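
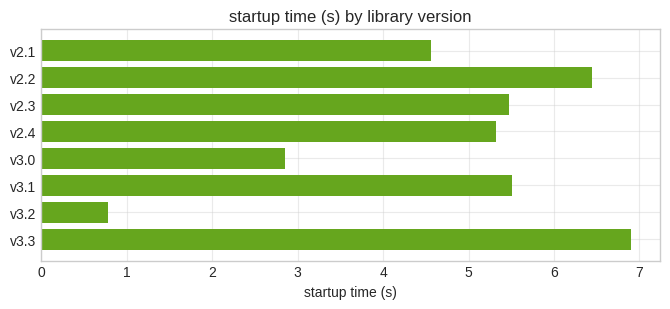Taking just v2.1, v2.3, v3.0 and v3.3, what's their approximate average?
(5 + 5 + 3 + 7) / 4 ≈ 5.

≈ 5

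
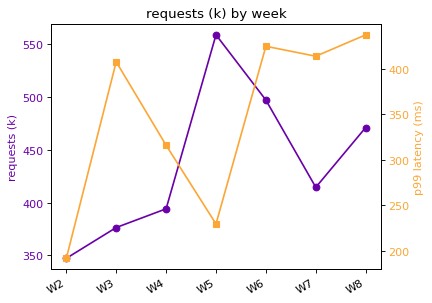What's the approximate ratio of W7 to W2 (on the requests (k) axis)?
W7 ≈ 420, W2 ≈ 340; 420/340 ≈ 1.24.

≈ 1.24×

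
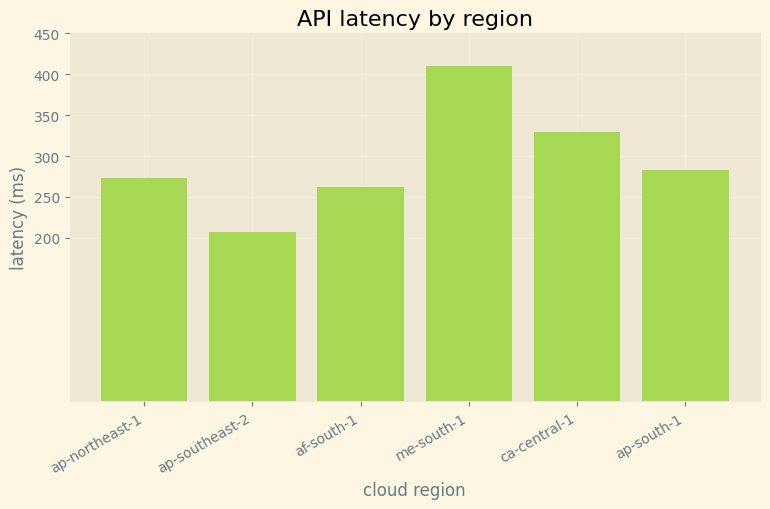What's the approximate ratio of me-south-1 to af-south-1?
≈ 1.6×

me-south-1 ≈ 400, af-south-1 ≈ 250; 400/250 ≈ 1.6.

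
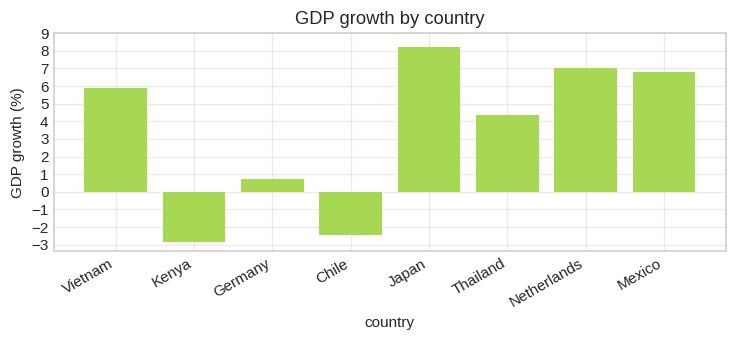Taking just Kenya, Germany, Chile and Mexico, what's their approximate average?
(-3 + 1 + -2 + 7) / 4 ≈ 1.

≈ 1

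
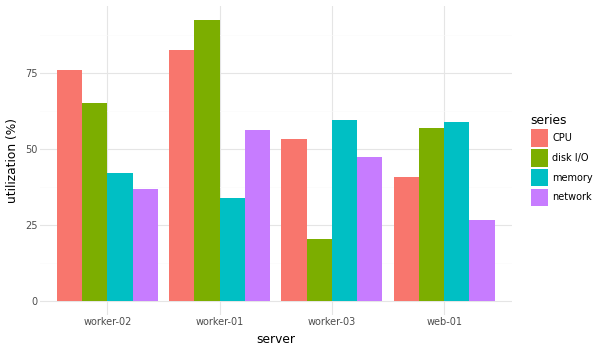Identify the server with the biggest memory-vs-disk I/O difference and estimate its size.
worker-01, ≈ 60 %

worker-01: memory ≈ 30, disk I/O ≈ 90 → gap ≈ 60. Next-largest (worker-03) is only ≈ 40.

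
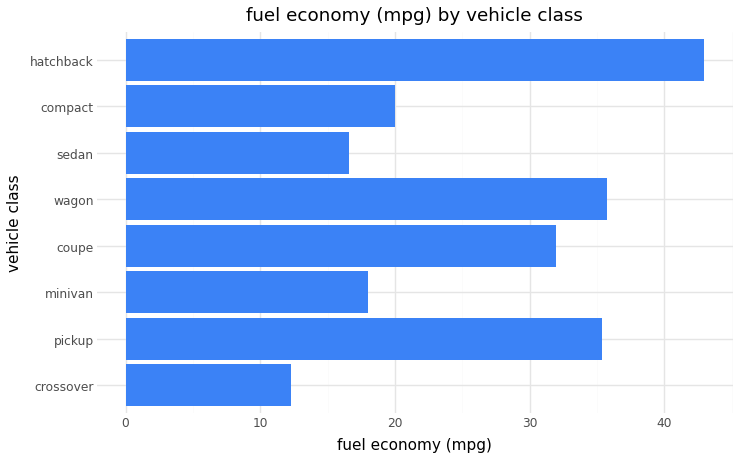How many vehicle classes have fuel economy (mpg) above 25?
4

Above 25: pickup, coupe, wagon, hatchback.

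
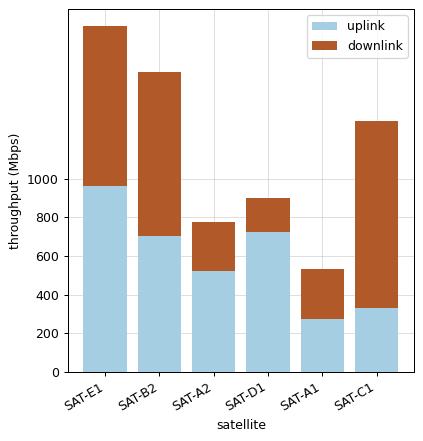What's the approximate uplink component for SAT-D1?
uplink top ≈ 800, bottom ≈ 0; segment ≈ 800.

≈ 800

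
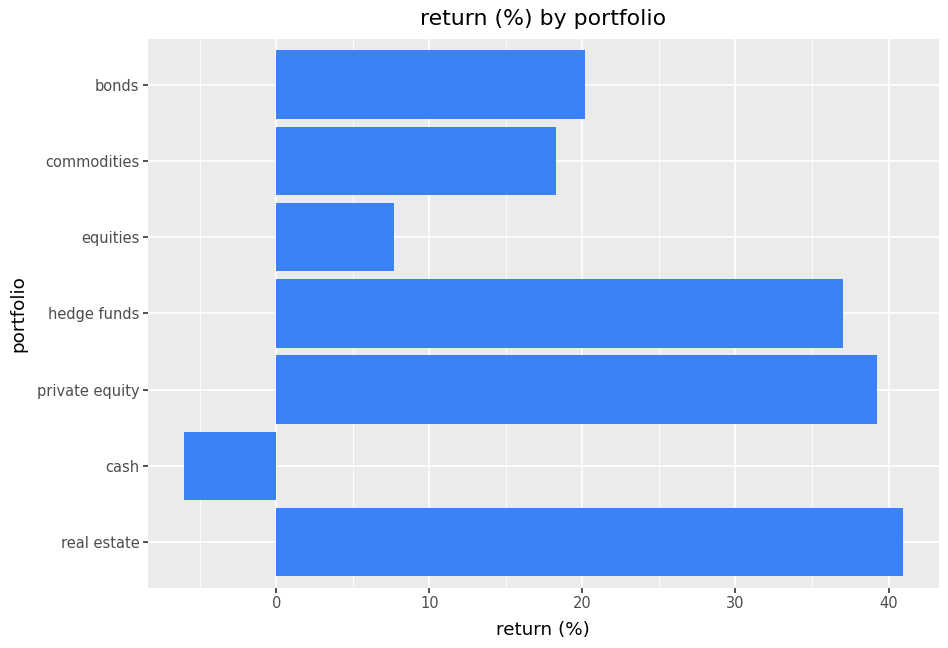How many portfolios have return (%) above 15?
5

Above 15: real estate, private equity, hedge funds, commodities, bonds.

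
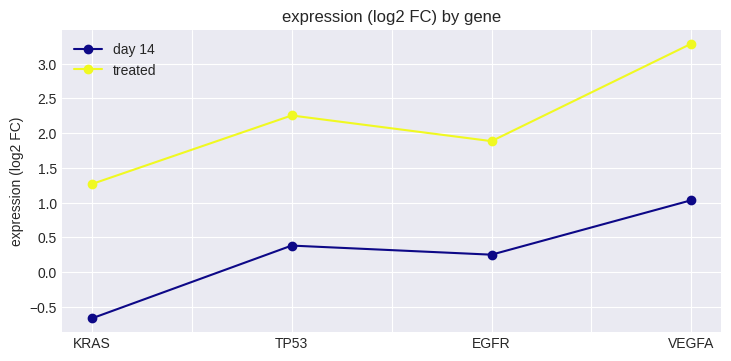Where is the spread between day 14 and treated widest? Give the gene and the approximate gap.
VEGFA, ≈ 2.5 log2 FC

VEGFA: day 14 ≈ 1.0, treated ≈ 3.5 → gap ≈ 2.5. Next-largest (KRAS) is only ≈ 2.0.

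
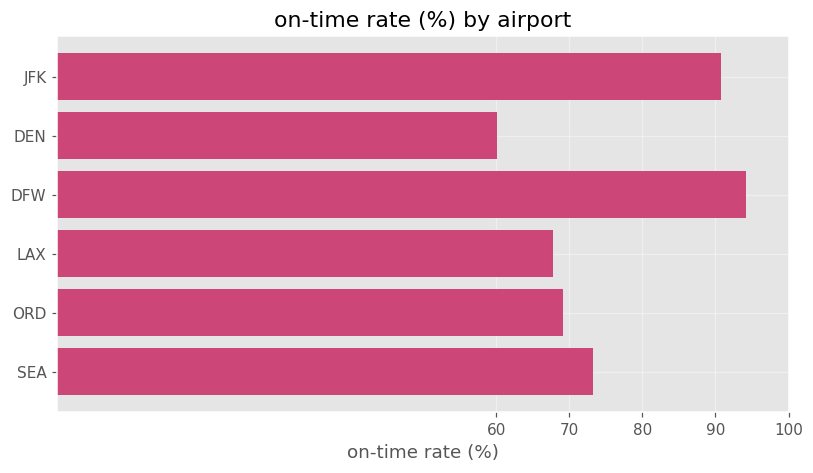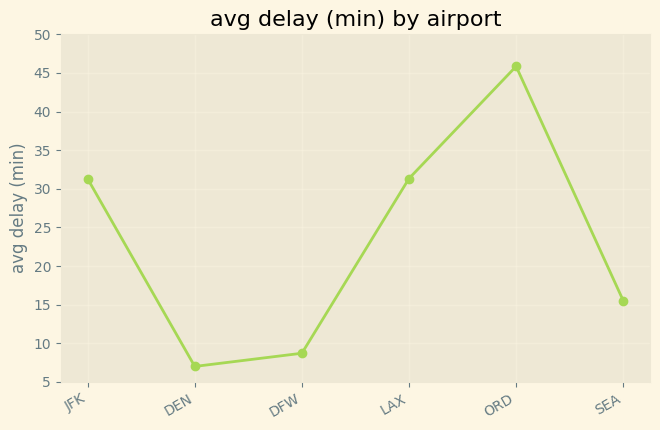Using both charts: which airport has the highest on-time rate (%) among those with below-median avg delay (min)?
DFW

Chart 2 median avg delay (min) ≈ 25; below-median airports: DEN, DFW, SEA. Among those, DFW has the highest on-time rate (%) (≈ 90).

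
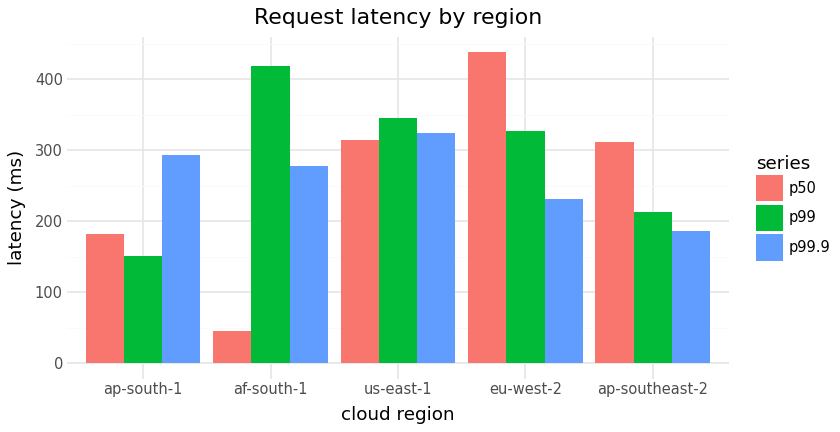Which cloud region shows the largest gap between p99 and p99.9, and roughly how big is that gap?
ap-south-1, ≈ 150 ms

ap-south-1: p99 ≈ 150, p99.9 ≈ 300 → gap ≈ 150. Next-largest (af-south-1) is only ≈ 100.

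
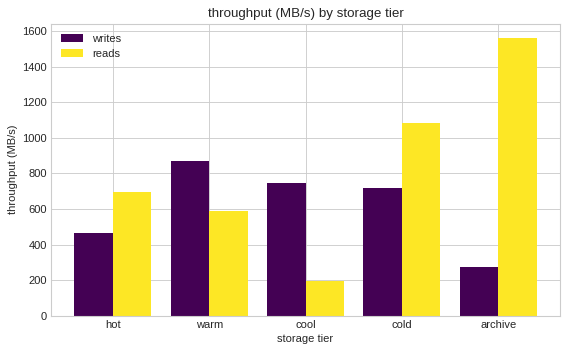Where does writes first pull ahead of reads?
hot: writes ≈ 400 vs reads ≈ 600 (not yet); warm: writes ≈ 800 vs reads ≈ 600 (first crossover).

warm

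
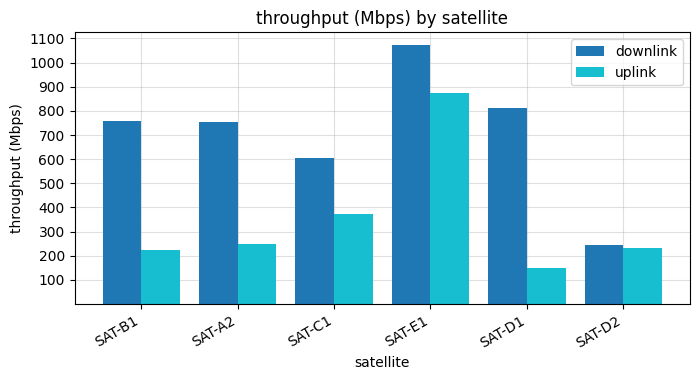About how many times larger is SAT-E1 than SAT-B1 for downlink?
SAT-E1 ≈ 1100, SAT-B1 ≈ 800; 1100/800 ≈ 1.38.

≈ 1.38×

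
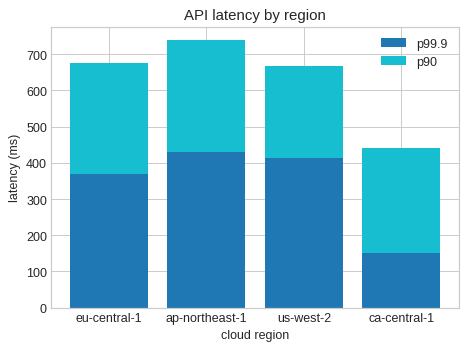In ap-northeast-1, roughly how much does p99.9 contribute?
p99.9 top ≈ 400, bottom ≈ 0; segment ≈ 400.

≈ 400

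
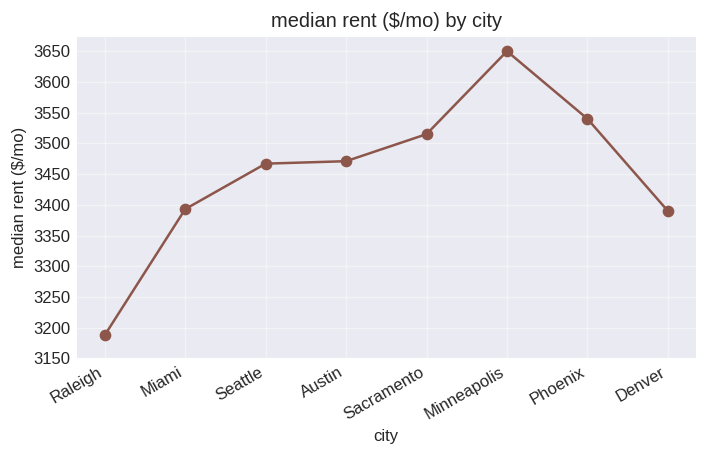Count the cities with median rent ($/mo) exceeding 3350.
7

Above 3350: Miami, Seattle, Austin, Sacramento, Minneapolis, Phoenix, Denver.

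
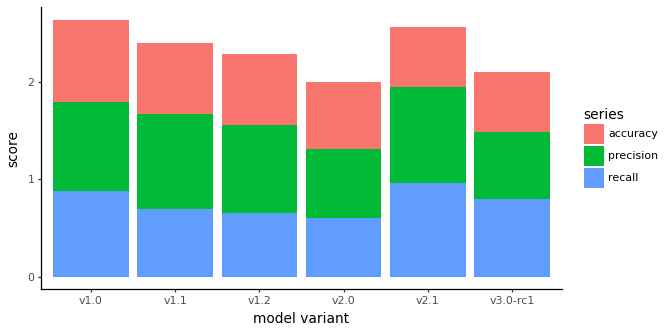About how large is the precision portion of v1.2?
≈ 1.0

precision top ≈ 1.5, bottom ≈ 0.5; segment ≈ 1.0.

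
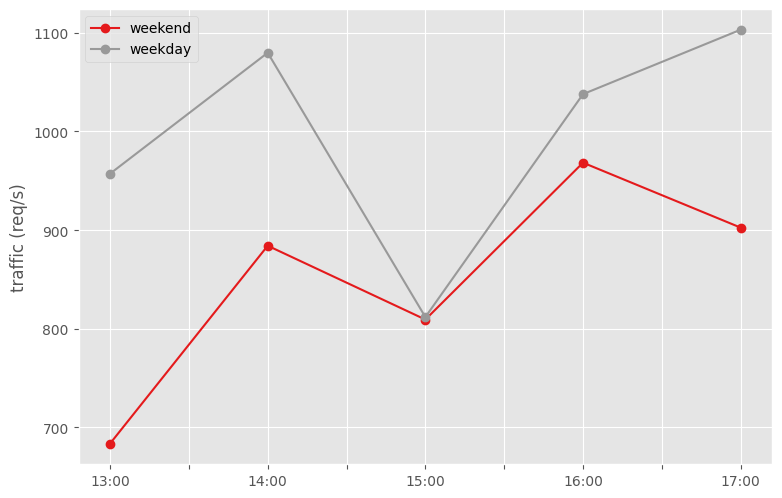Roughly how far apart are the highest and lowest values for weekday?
Max 17:00 ≈ 1100, min 15:00 ≈ 800; range ≈ 300.

≈ 300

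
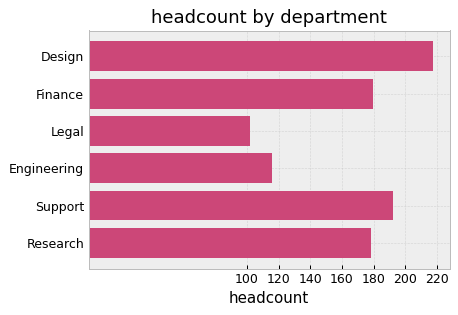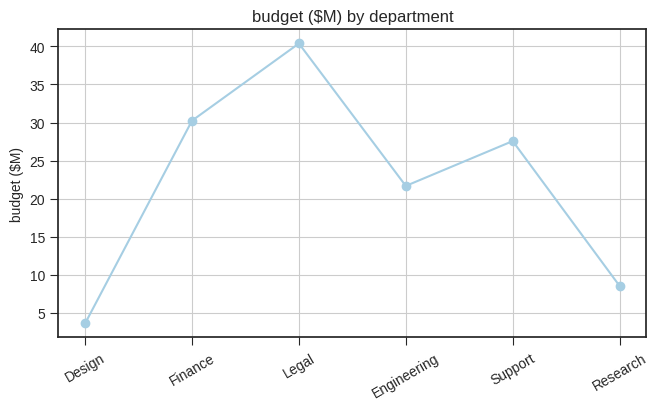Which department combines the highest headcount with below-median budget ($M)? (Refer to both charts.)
Chart 2 median budget ($M) ≈ 25; below-median departments: Design, Engineering, Research. Among those, Design has the highest headcount (≈ 220).

Design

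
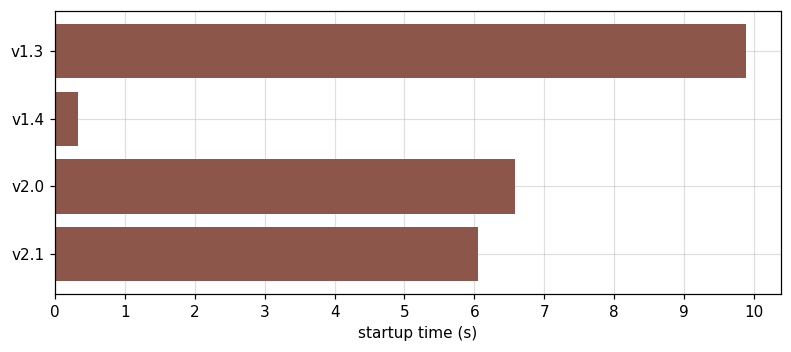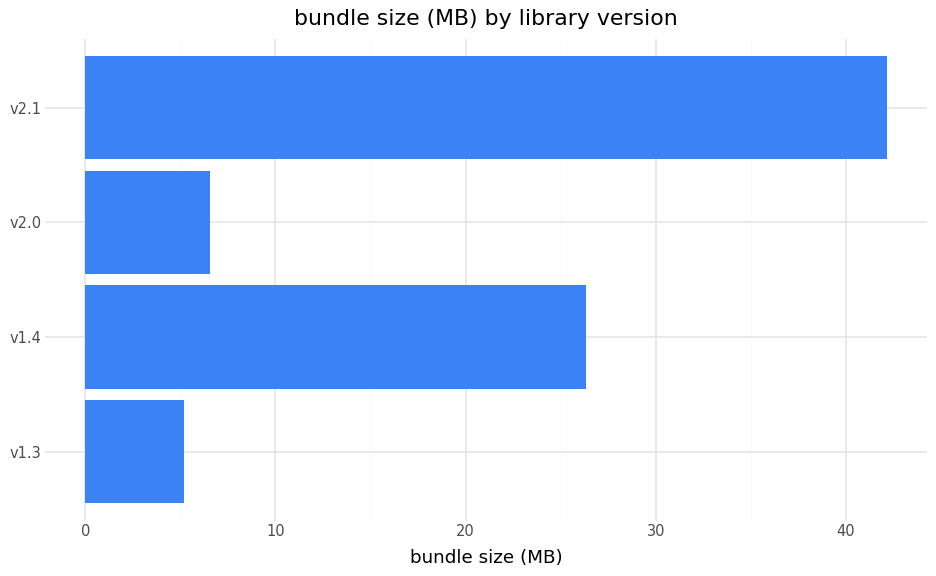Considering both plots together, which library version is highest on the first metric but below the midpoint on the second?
v1.3

Chart 2 median bundle size (MB) ≈ 15; below-median library versions: v1.3, v2.0. Among those, v1.3 has the highest startup time (s) (≈ 10).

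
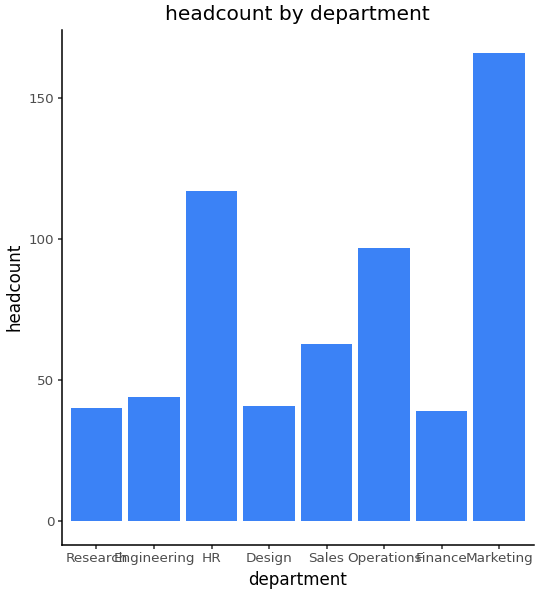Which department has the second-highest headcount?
Top 3: Marketing ≈ 160, HR ≈ 120, Operations ≈ 100.

HR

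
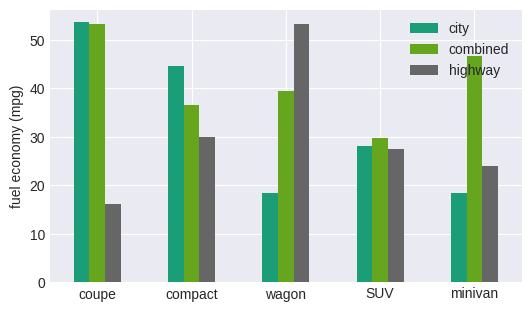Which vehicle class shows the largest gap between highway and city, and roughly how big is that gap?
coupe, ≈ 40 mpg

coupe: highway ≈ 15, city ≈ 55 → gap ≈ 40. Next-largest (wagon) is only ≈ 35.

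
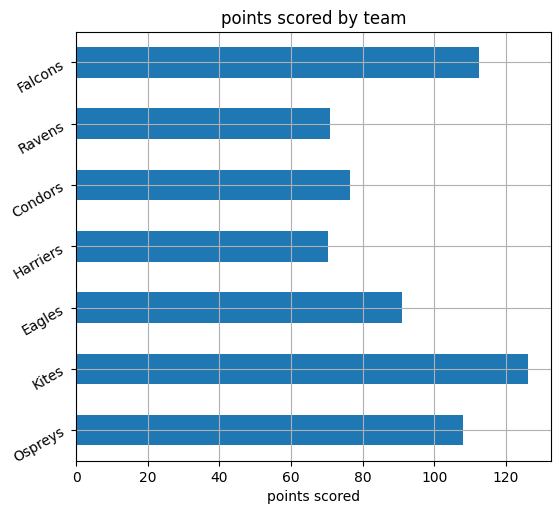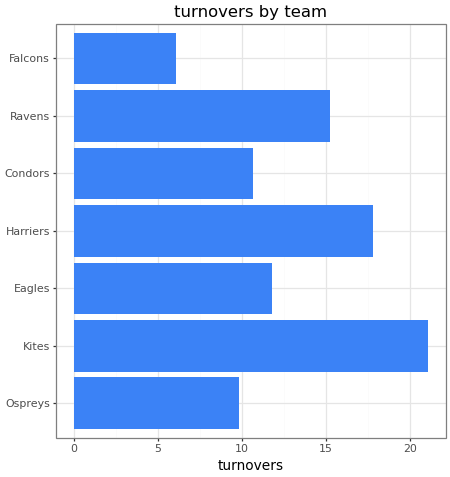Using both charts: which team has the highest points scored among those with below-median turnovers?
Chart 2 median turnovers ≈ 12; below-median teams: Ospreys, Condors, Falcons. Among those, Falcons has the highest points scored (≈ 120).

Falcons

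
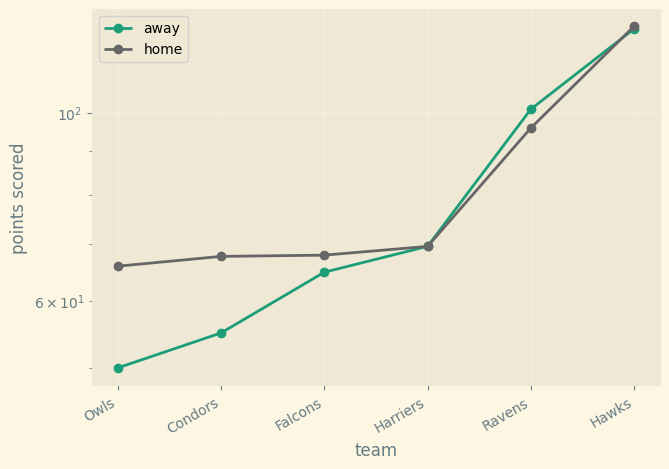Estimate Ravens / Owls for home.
Ravens ≈ 100, Owls ≈ 70; 100/70 ≈ 1.43.

≈ 1.43×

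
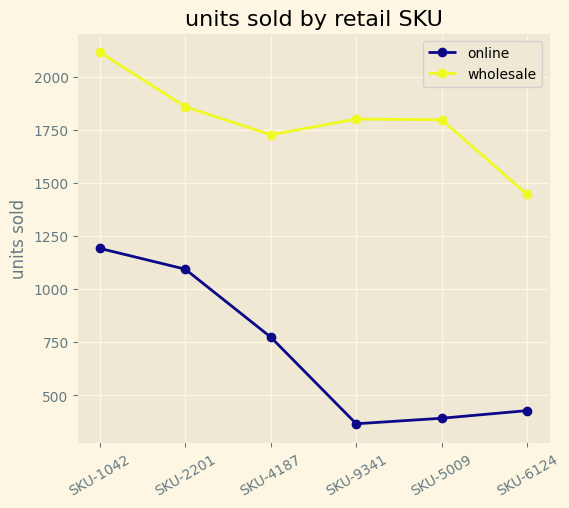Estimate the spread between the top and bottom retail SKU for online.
≈ 800

Max SKU-1042 ≈ 1200, min SKU-9341 ≈ 400; range ≈ 800.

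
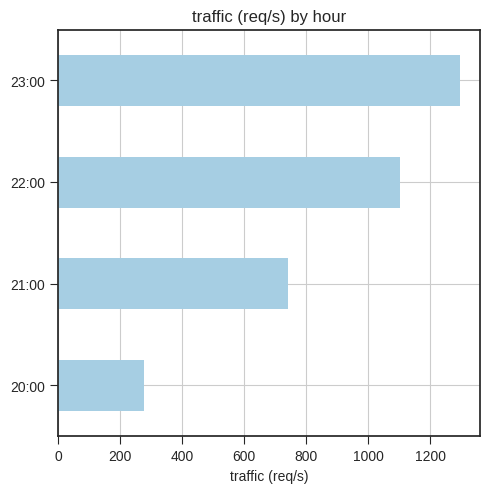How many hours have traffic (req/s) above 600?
Above 600: 21:00, 22:00, 23:00.

3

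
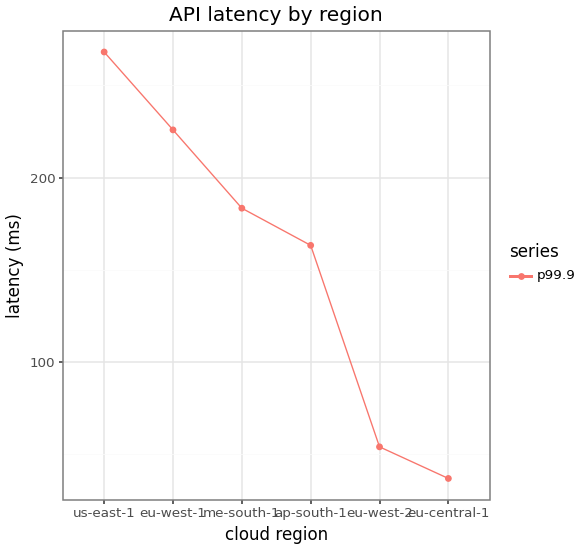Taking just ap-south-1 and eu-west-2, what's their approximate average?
(160 + 60) / 2 ≈ 110.

≈ 110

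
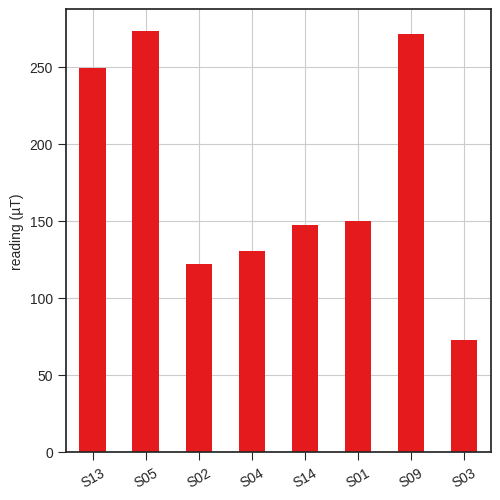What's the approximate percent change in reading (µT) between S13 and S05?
≈ +10%

S13 ≈ 250, S05 ≈ 275; (275 − 250) / 250 ≈ +10%.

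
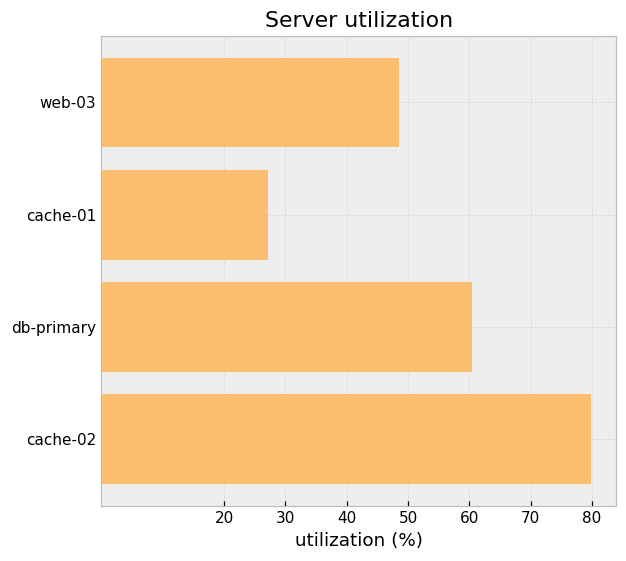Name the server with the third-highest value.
web-03

Top 4: cache-02 ≈ 80, db-primary ≈ 60, web-03 ≈ 50, cache-01 ≈ 30.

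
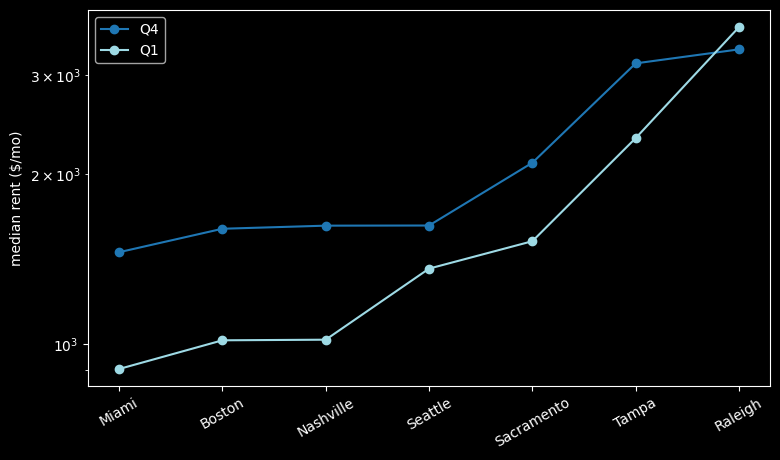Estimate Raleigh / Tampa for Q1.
Raleigh ≈ 3500, Tampa ≈ 2500; 3500/2500 ≈ 1.4.

≈ 1.4×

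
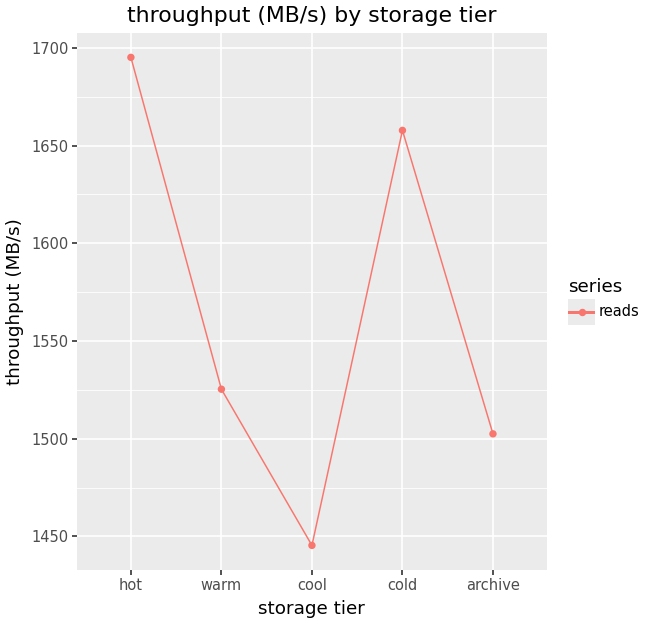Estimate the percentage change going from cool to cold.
cool ≈ 1450, cold ≈ 1650; (1650 − 1450) / 1450 ≈ +13.8%.

≈ +13.8%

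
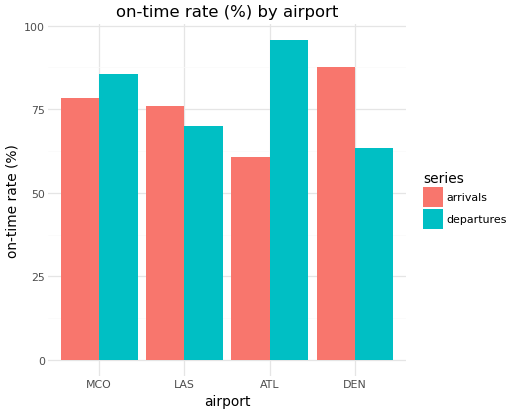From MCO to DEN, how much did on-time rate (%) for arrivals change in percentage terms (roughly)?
≈ +12.5%

MCO ≈ 80, DEN ≈ 90; (90 − 80) / 80 ≈ +12.5%.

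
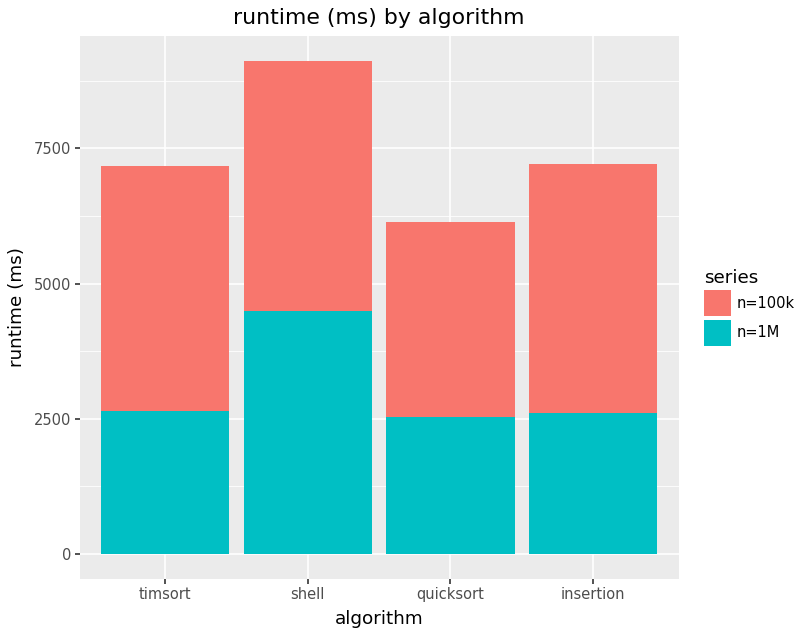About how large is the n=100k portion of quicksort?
≈ 3000

n=100k top ≈ 6000, bottom ≈ 3000; segment ≈ 3000.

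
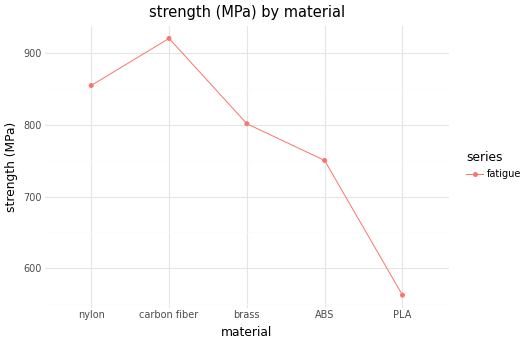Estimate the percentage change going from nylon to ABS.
nylon ≈ 850, ABS ≈ 750; (750 − 850) / 850 ≈ -11.8%.

≈ -11.8%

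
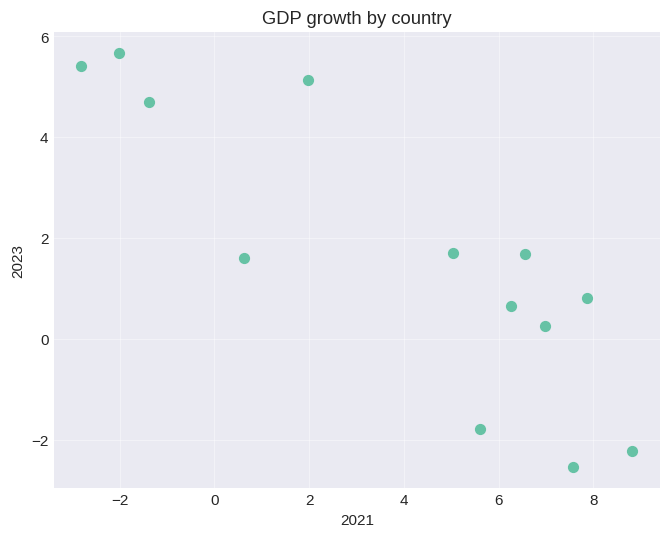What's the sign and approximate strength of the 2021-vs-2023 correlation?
Points are negatively correlated; strong (|r| ≈ 0.9).

negative, strong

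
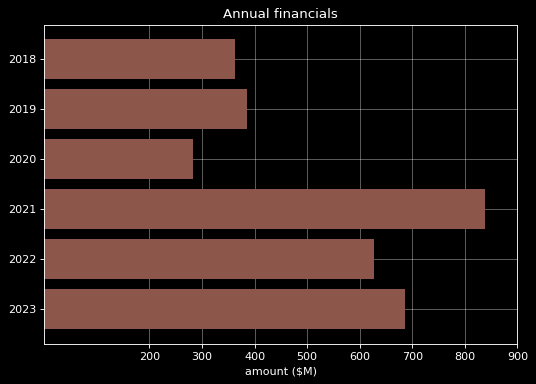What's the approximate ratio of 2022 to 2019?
2022 ≈ 600, 2019 ≈ 400; 600/400 ≈ 1.5.

≈ 1.5×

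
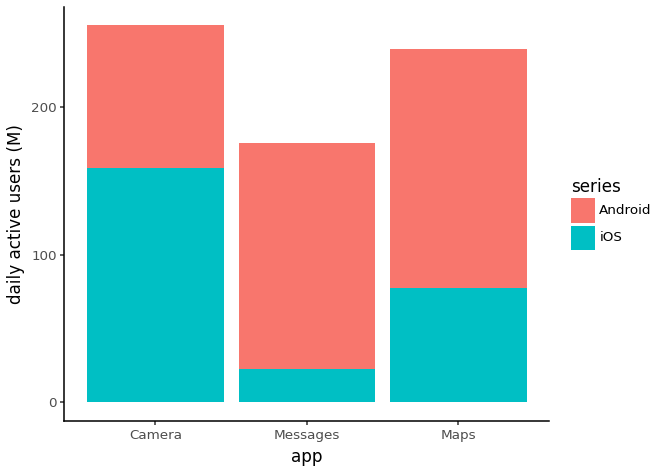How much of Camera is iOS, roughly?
≈ 150

iOS top ≈ 150, bottom ≈ 0; segment ≈ 150.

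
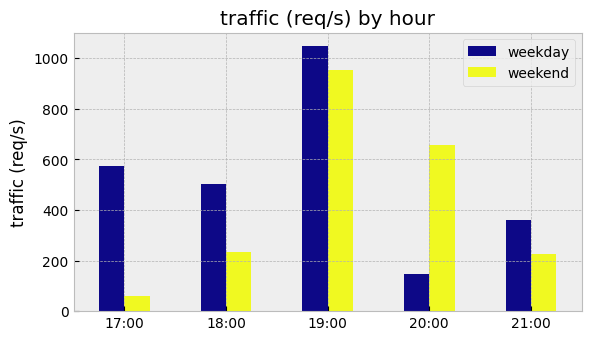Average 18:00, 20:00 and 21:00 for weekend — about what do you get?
≈ 367

(200 + 700 + 200) / 3 ≈ 367.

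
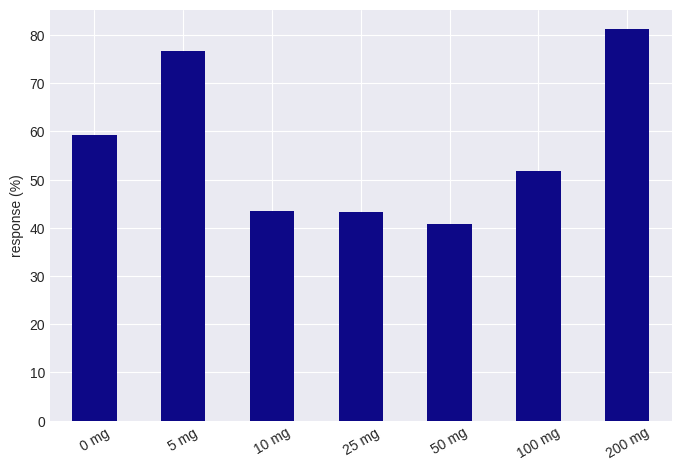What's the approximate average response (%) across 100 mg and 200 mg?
(50 + 80) / 2 ≈ 65.

≈ 65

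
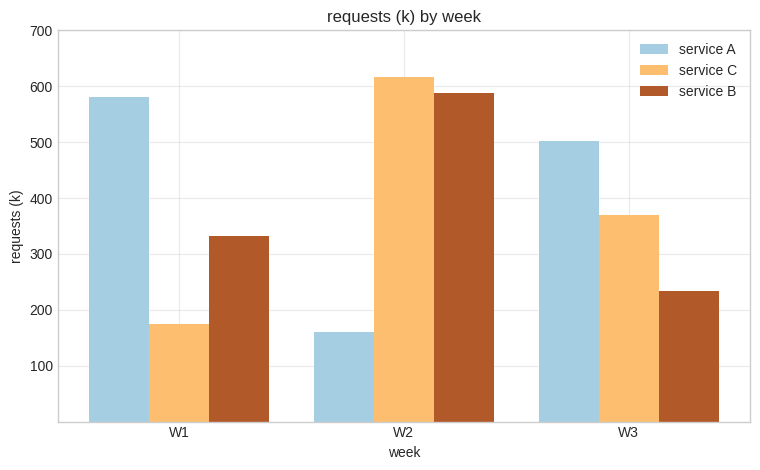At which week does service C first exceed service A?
W1: service C ≈ 200 vs service A ≈ 600 (not yet); W2: service C ≈ 600 vs service A ≈ 200 (first crossover).

W2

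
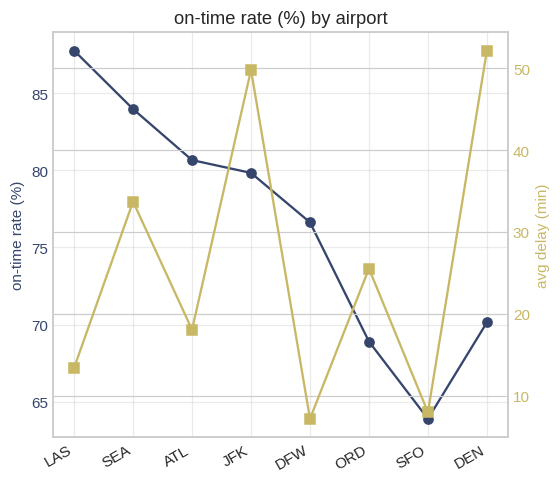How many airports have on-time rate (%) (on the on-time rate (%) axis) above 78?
Above 78: LAS, SEA, ATL, JFK.

4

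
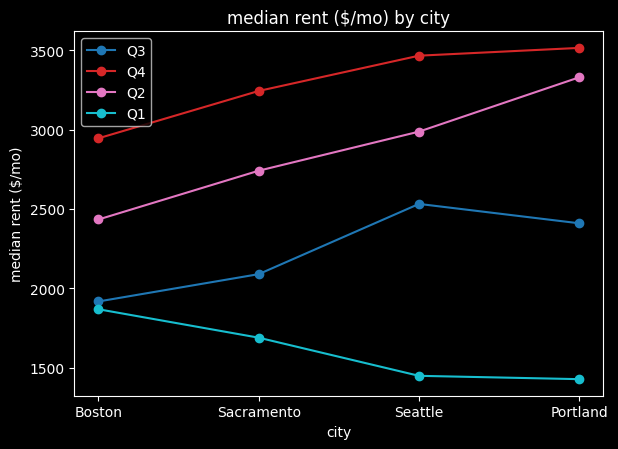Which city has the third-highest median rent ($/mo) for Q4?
Sacramento

Top 4 for Q4: Portland ≈ 3600, Seattle ≈ 3400, Sacramento ≈ 3200, Boston ≈ 3000.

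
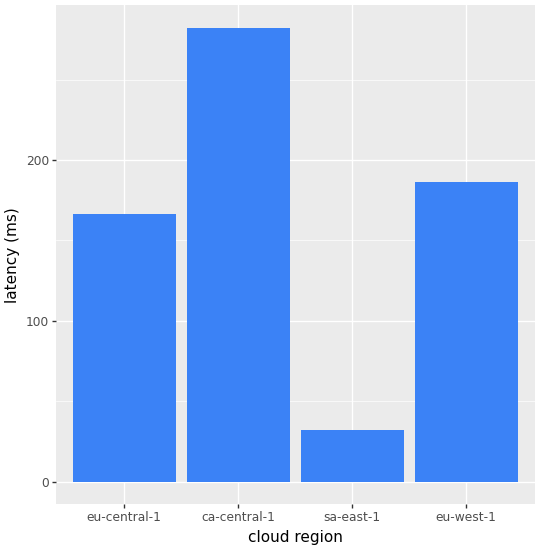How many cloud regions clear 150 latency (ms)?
Above 150: eu-central-1, ca-central-1, eu-west-1.

3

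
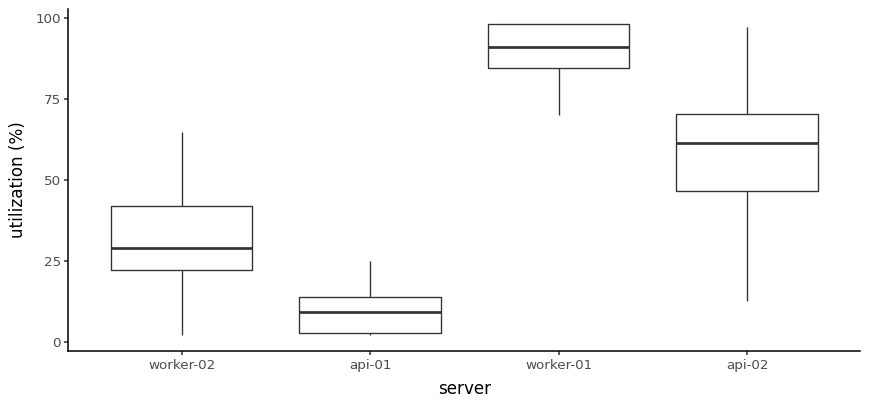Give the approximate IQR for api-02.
Q3 ≈ 70, Q1 ≈ 50; IQR ≈ 20.

≈ 20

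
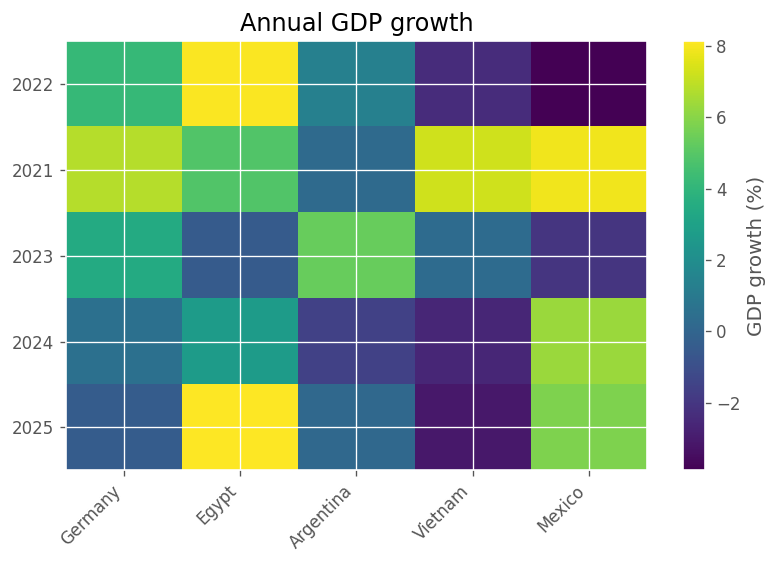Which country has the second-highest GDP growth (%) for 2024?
Top 3 for 2024: Mexico ≈ 6, Egypt ≈ 2, Germany ≈ 0.

Egypt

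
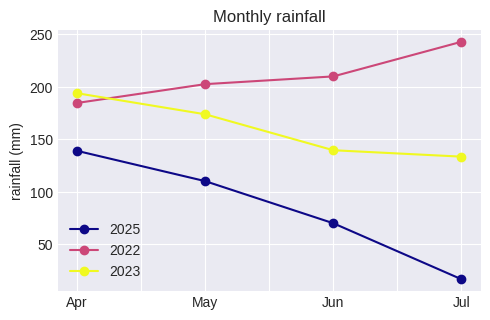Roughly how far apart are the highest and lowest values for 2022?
≈ 60

Max Jul ≈ 240, min Apr ≈ 180; range ≈ 60.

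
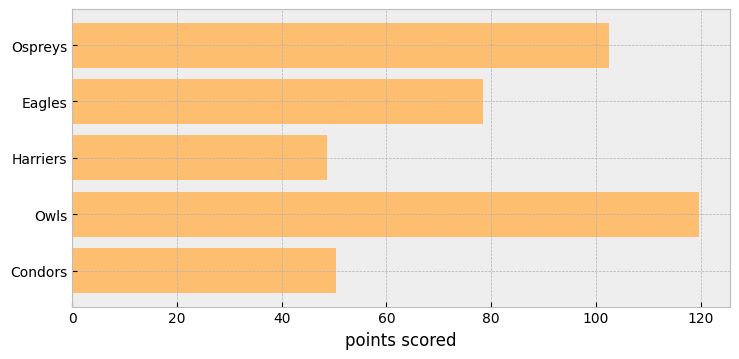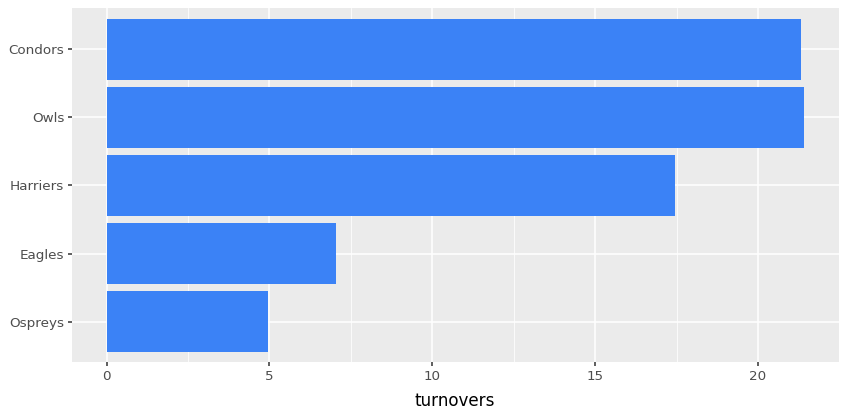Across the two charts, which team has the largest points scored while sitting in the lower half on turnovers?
Chart 2 median turnovers ≈ 18; below-median teams: Ospreys, Eagles. Among those, Ospreys has the highest points scored (≈ 100).

Ospreys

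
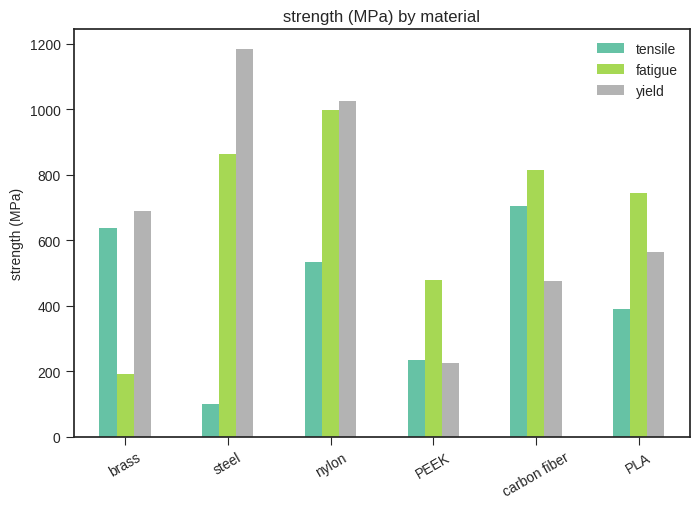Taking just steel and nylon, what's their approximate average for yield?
≈ 1100

(1200 + 1000) / 2 ≈ 1100.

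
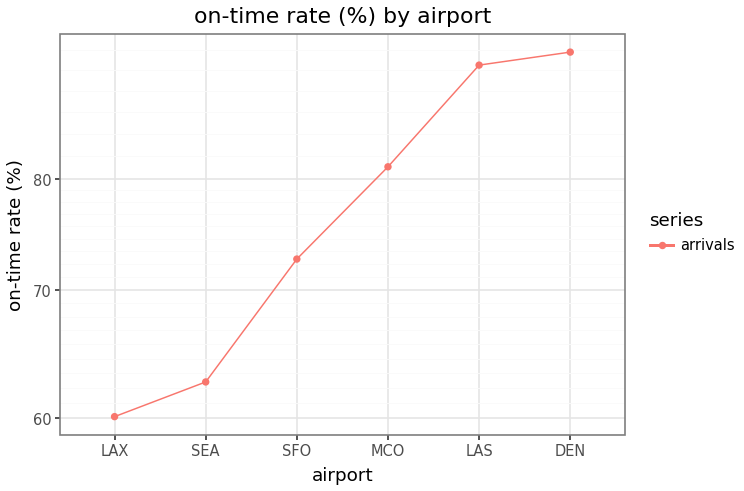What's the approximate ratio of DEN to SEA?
≈ 1.46×

DEN ≈ 95, SEA ≈ 65; 95/65 ≈ 1.46.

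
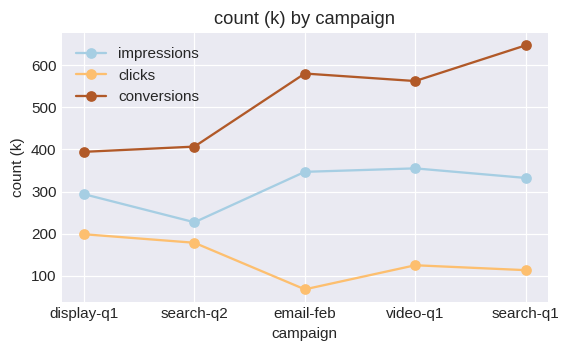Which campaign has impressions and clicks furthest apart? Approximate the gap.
email-feb: impressions ≈ 350, clicks ≈ 50 → gap ≈ 300. Next-largest (video-q1) is only ≈ 200.

email-feb, ≈ 300 k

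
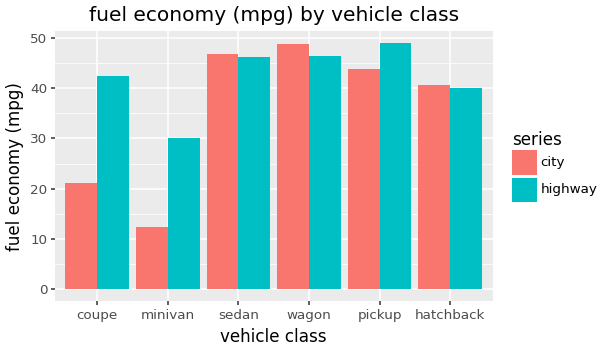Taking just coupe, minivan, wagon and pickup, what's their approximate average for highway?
≈ 41

(40 + 30 + 45 + 50) / 4 ≈ 41.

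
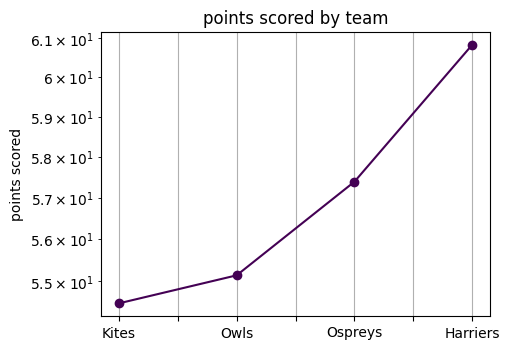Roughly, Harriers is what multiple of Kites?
≈ 1.13×

Harriers ≈ 61, Kites ≈ 54; 61/54 ≈ 1.13.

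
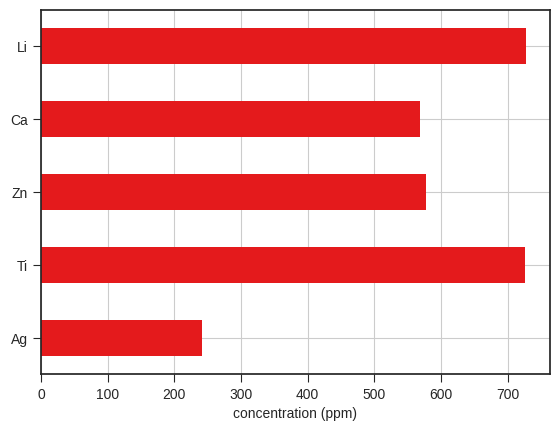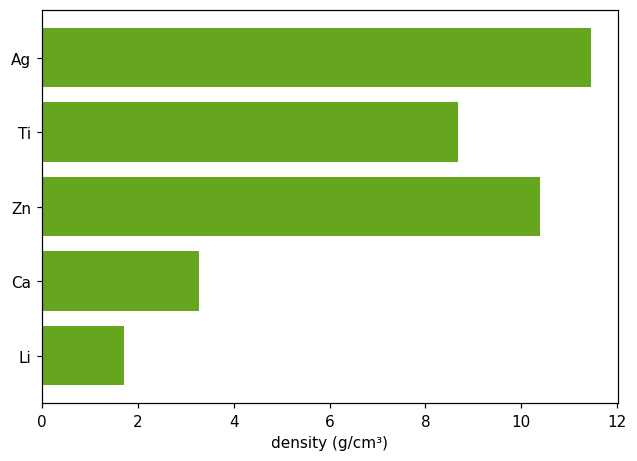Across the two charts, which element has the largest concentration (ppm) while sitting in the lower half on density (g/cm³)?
Chart 2 median density (g/cm³) ≈ 8; below-median elements: Ca, Li. Among those, Li has the highest concentration (ppm) (≈ 700).

Li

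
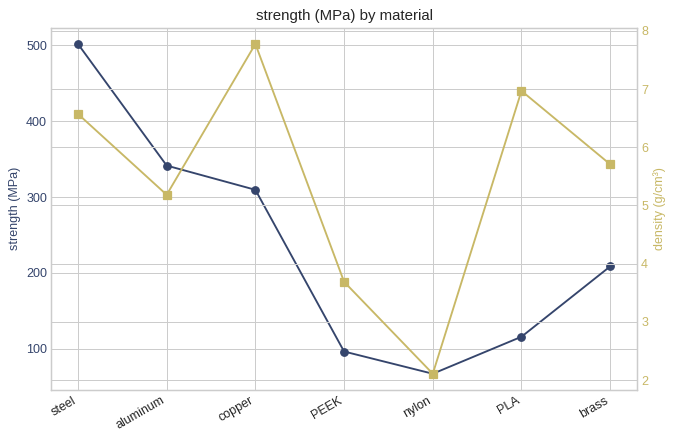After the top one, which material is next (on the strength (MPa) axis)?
Top 3 (on the strength (MPa) axis): steel ≈ 500, aluminum ≈ 350, copper ≈ 300.

aluminum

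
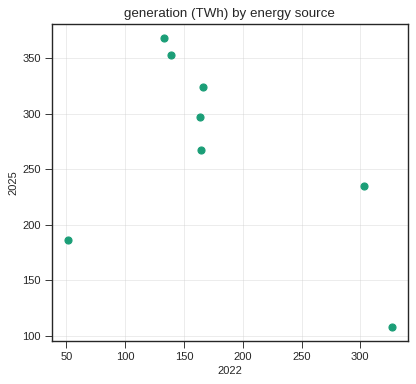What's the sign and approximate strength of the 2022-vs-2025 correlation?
Points are negatively correlated; moderate (|r| ≈ 0.5).

negative, moderate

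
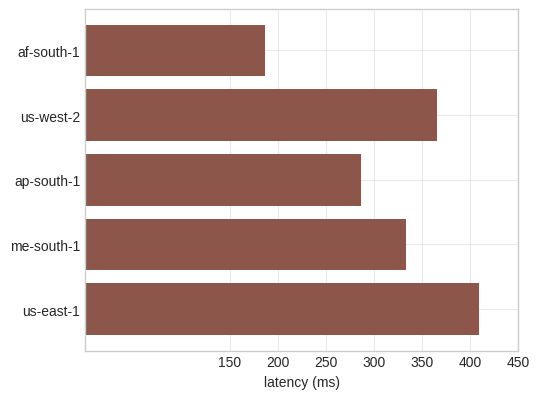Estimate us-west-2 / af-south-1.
≈ 1.75×

us-west-2 ≈ 350, af-south-1 ≈ 200; 350/200 ≈ 1.75.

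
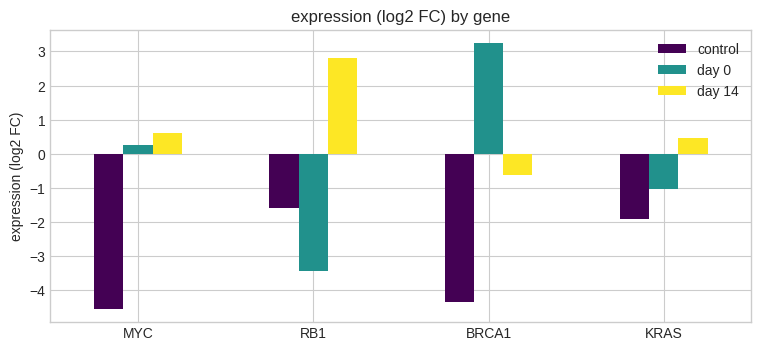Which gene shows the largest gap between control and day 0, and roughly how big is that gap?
BRCA1, ≈ 7 log2 FC

BRCA1: control ≈ -4, day 0 ≈ 3 → gap ≈ 7. Next-largest (MYC) is only ≈ 5.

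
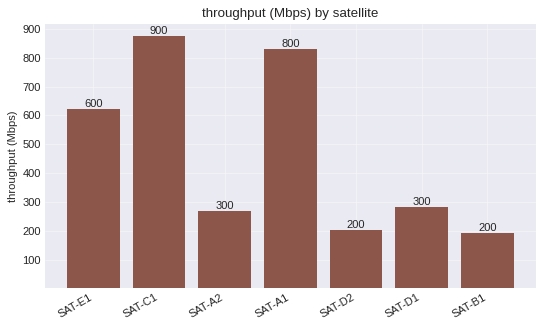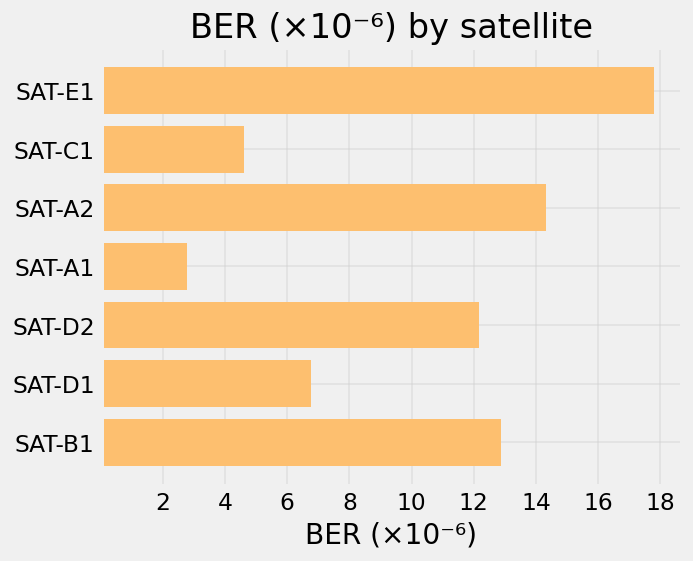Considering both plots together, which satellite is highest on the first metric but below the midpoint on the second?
Chart 2 median BER (×10⁻⁶) ≈ 12; below-median satellites: SAT-C1, SAT-A1, SAT-D1. Among those, SAT-C1 has the highest throughput (Mbps) (≈ 900).

SAT-C1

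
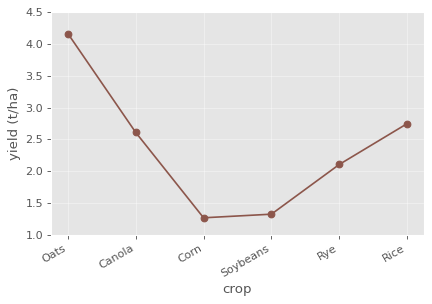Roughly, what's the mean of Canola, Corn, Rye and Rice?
≈ 2.12

(2.5 + 1.5 + 2.0 + 2.5) / 4 ≈ 2.12.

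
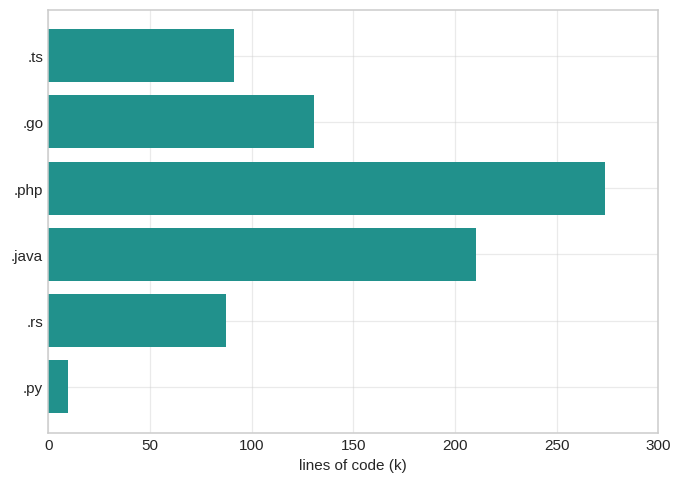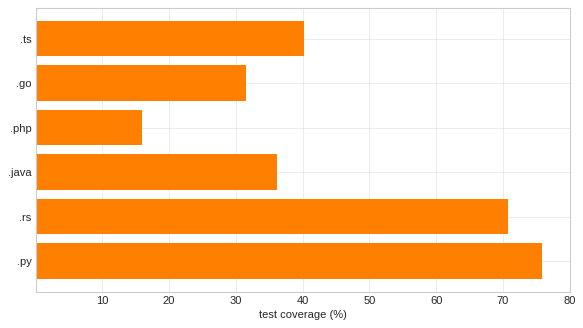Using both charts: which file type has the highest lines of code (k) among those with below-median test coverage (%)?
Chart 2 median test coverage (%) ≈ 40; below-median file types: .go, .php, .java. Among those, .php has the highest lines of code (k) (≈ 250).

.php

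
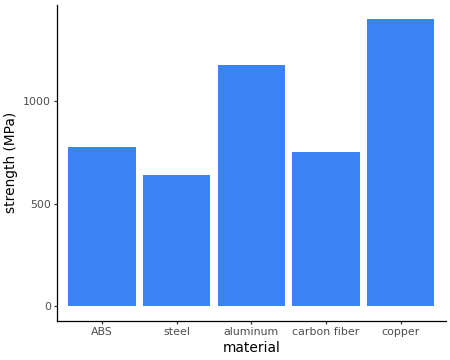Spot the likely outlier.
copper ≈ 1400; the rest sit between ≈ 600 and ≈ 1200.

copper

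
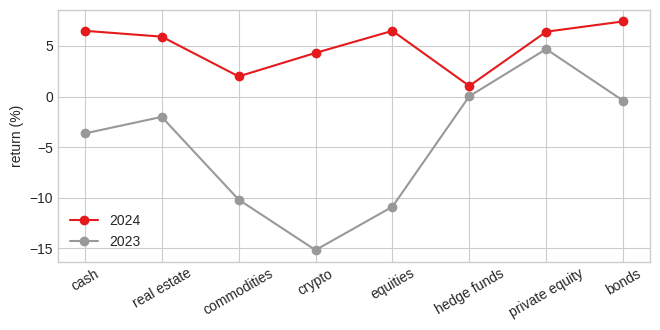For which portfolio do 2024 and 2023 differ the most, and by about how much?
crypto, ≈ 20 %

crypto: 2024 ≈ 4, 2023 ≈ -16 → gap ≈ 20. Next-largest (equities) is only ≈ 16.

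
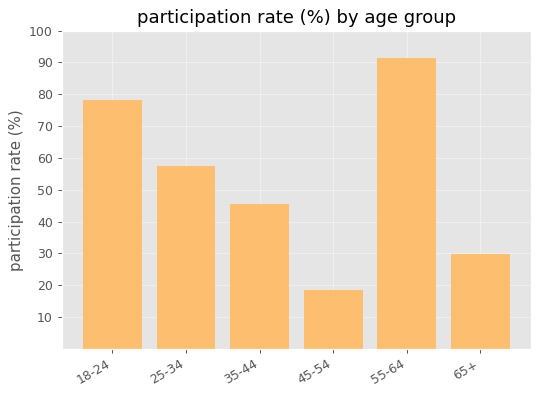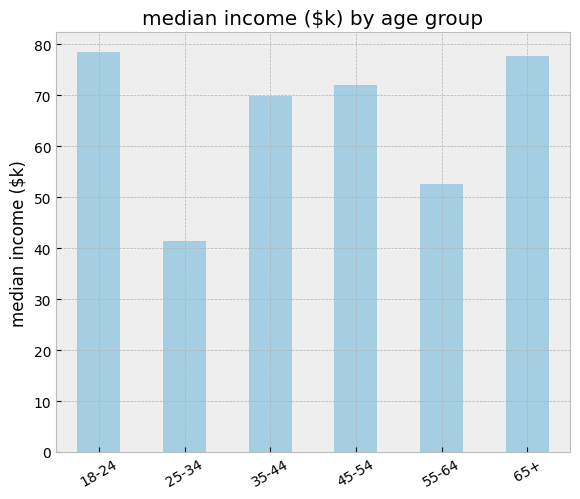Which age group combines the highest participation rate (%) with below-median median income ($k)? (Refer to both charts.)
Chart 2 median median income ($k) ≈ 70; below-median age groups: 25-34, 35-44, 55-64. Among those, 55-64 has the highest participation rate (%) (≈ 90).

55-64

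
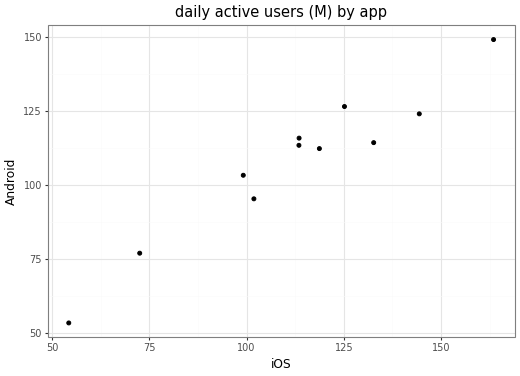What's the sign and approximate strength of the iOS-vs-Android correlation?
Points are positively correlated; strong (|r| ≈ 1.0).

positive, strong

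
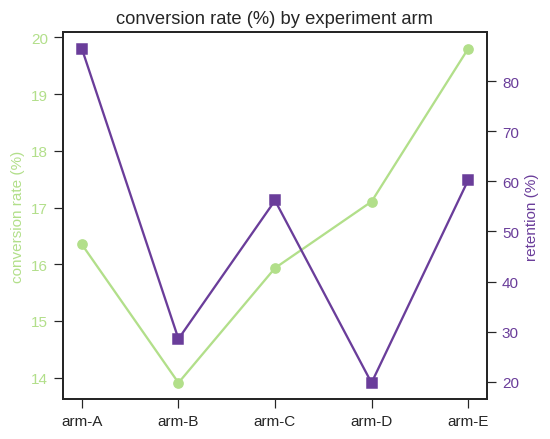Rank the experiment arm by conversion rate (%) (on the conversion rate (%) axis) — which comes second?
Top 3 (on the conversion rate (%) axis): arm-E ≈ 20.0, arm-D ≈ 17.0, arm-A ≈ 16.5.

arm-D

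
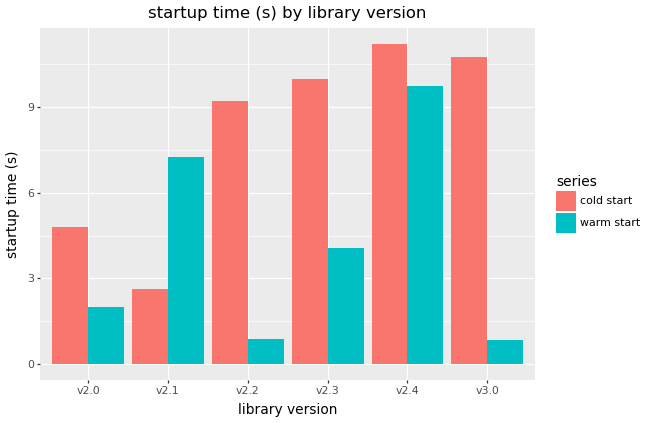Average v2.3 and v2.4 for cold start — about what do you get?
(10 + 11) / 2 ≈ 10.

≈ 10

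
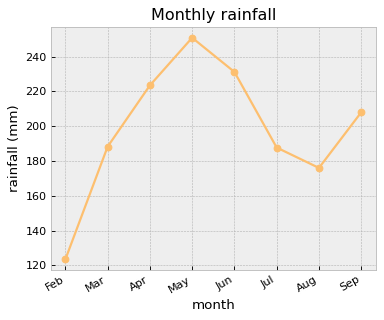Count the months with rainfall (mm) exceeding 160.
7

Above 160: Mar, Apr, May, Jun, Jul, Aug, Sep.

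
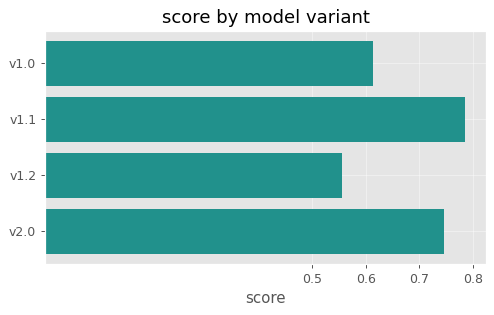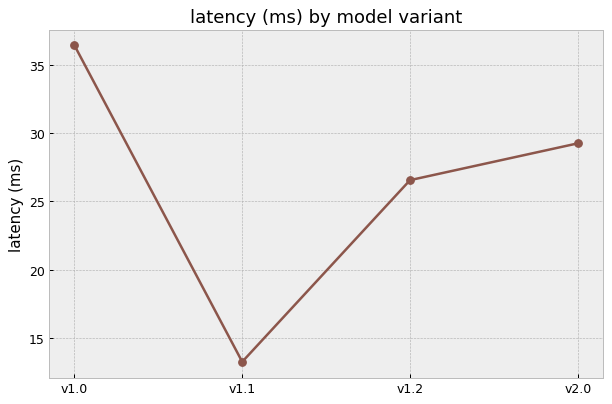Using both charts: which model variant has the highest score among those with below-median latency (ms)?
v1.1

Chart 2 median latency (ms) ≈ 30; below-median model variants: v1.1, v1.2. Among those, v1.1 has the highest score (≈ 0.8).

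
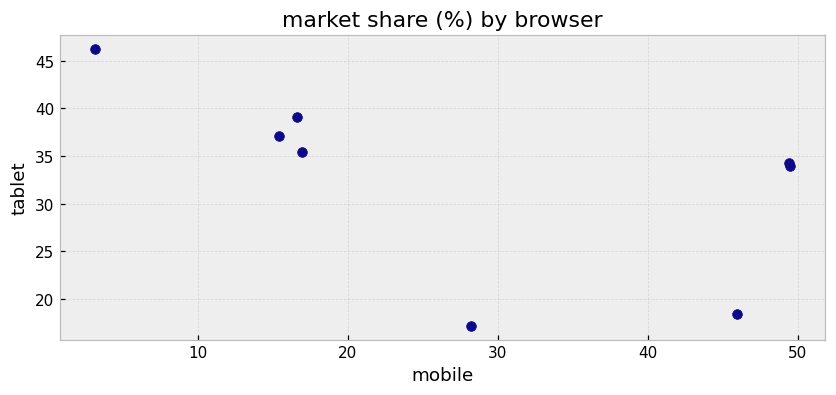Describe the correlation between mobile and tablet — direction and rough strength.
negative, moderate

Points are negatively correlated; moderate (|r| ≈ 0.6).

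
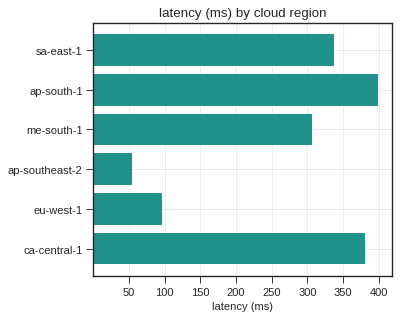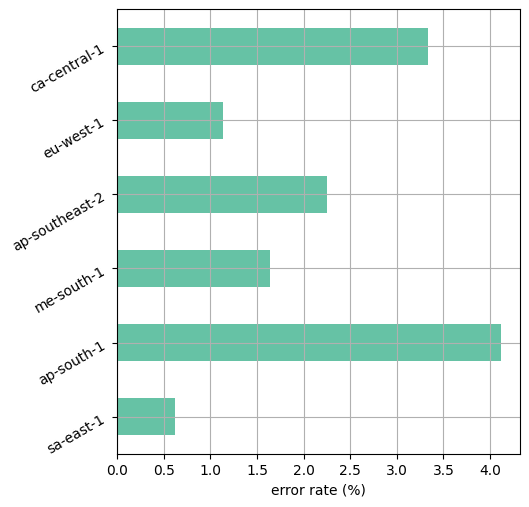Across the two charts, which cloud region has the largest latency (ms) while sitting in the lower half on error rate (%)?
sa-east-1

Chart 2 median error rate (%) ≈ 2; below-median cloud regions: sa-east-1, me-south-1, eu-west-1. Among those, sa-east-1 has the highest latency (ms) (≈ 350).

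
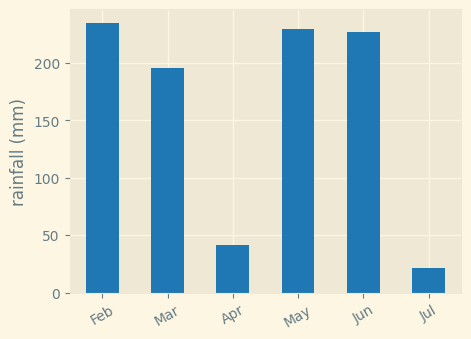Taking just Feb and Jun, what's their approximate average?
(240 + 220) / 2 ≈ 230.

≈ 230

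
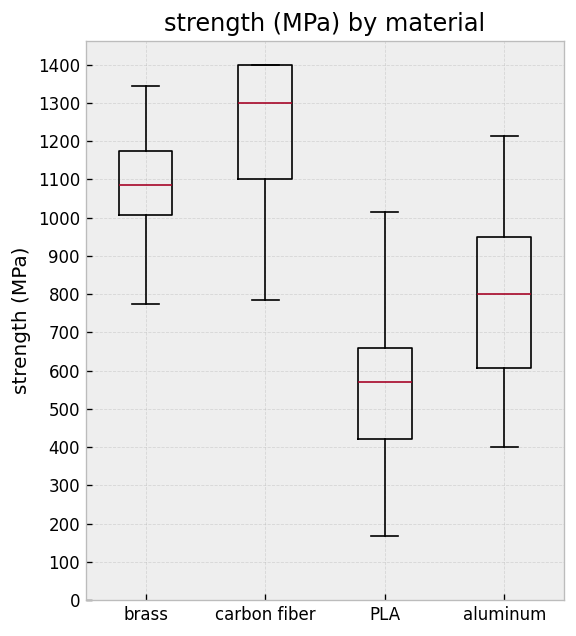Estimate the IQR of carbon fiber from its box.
Q3 ≈ 1400, Q1 ≈ 1100; IQR ≈ 300.

≈ 300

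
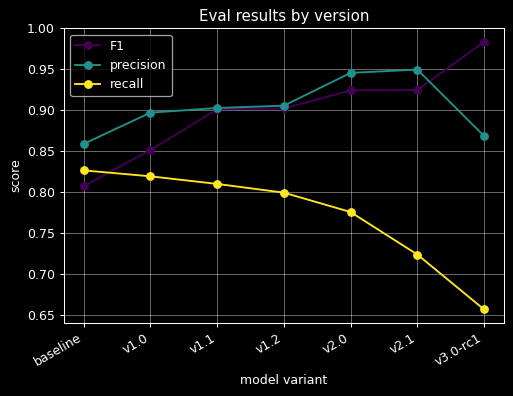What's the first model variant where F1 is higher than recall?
baseline: F1 ≈ 0.80 vs recall ≈ 0.85 (not yet); v1.0: F1 ≈ 0.85 vs recall ≈ 0.80 (first crossover).

v1.0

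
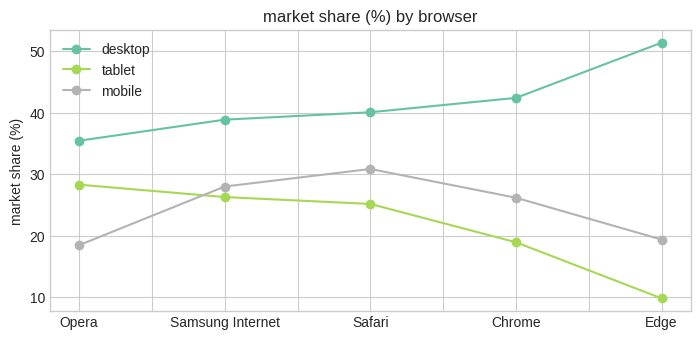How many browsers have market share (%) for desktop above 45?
Above 45: Edge.

1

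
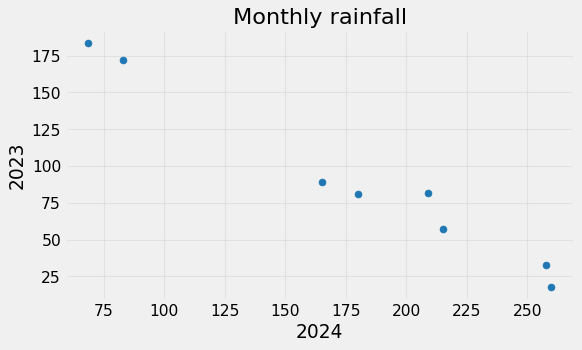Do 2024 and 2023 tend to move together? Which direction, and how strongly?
Points are negatively correlated; strong (|r| ≈ 1.0).

negative, strong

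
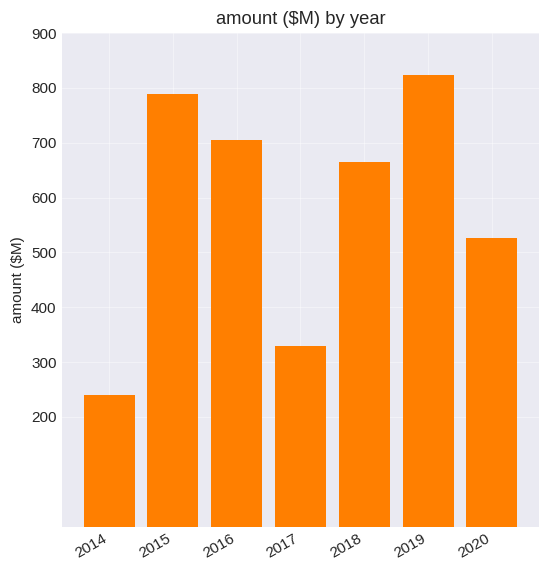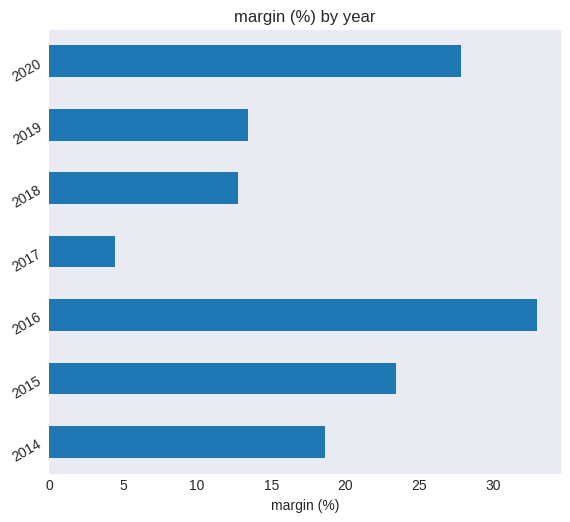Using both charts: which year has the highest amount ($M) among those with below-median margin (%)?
Chart 2 median margin (%) ≈ 20; below-median years: 2017, 2018, 2019. Among those, 2019 has the highest amount ($M) (≈ 800).

2019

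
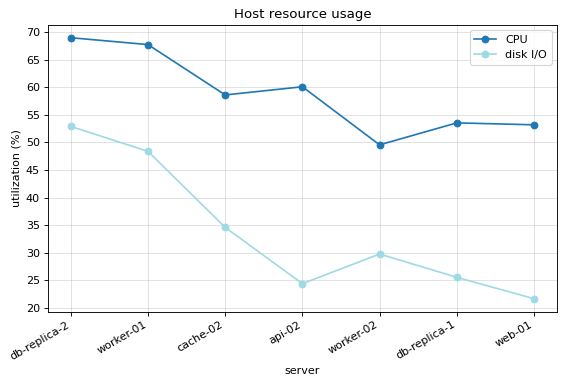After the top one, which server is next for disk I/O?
worker-01

Top 3 for disk I/O: db-replica-2 ≈ 55, worker-01 ≈ 50, cache-02 ≈ 35.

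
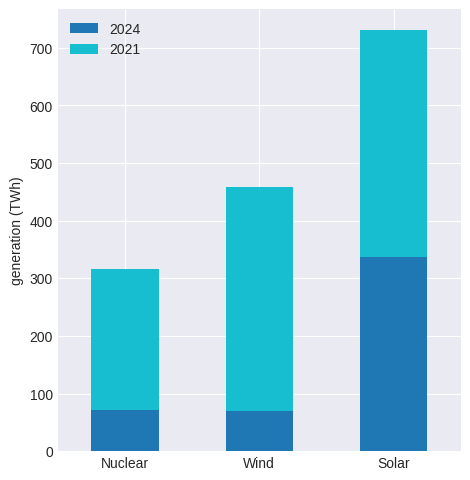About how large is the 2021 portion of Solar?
≈ 400

2021 top ≈ 700, bottom ≈ 300; segment ≈ 400.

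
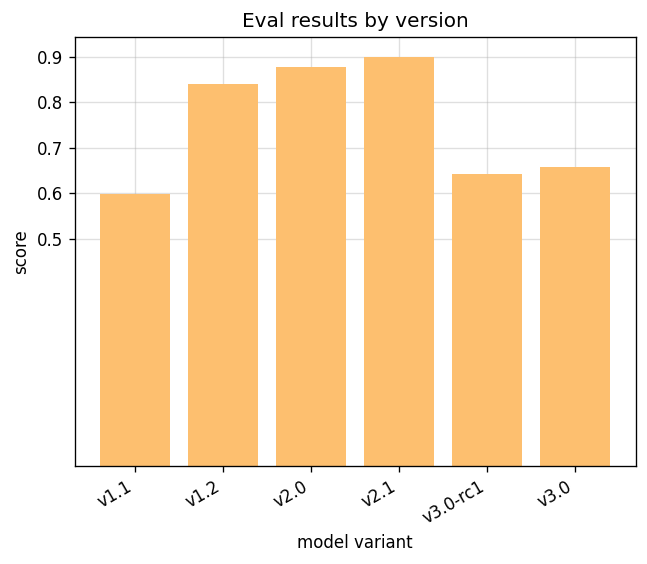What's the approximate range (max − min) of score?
Max v2.1 ≈ 0.9, min v1.1 ≈ 0.6; range ≈ 0.3.

≈ 0.3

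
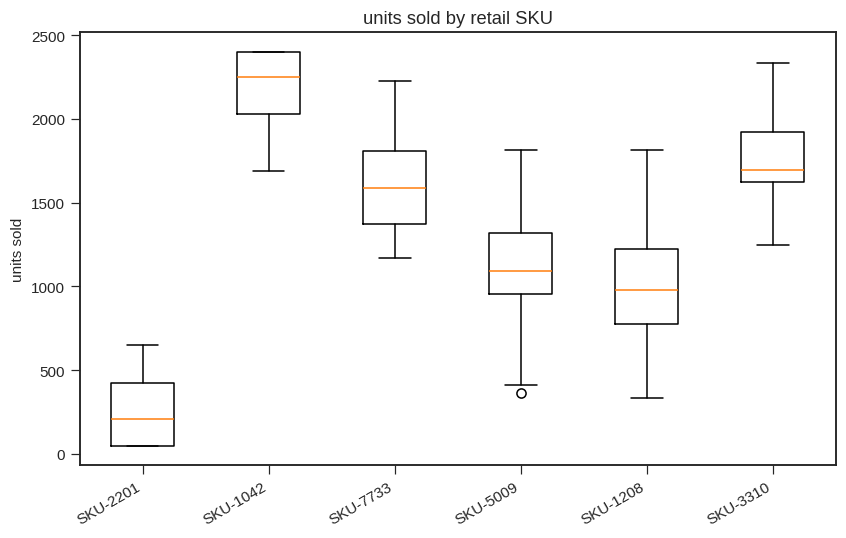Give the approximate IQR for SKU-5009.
Q3 ≈ 1400, Q1 ≈ 1000; IQR ≈ 400.

≈ 400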